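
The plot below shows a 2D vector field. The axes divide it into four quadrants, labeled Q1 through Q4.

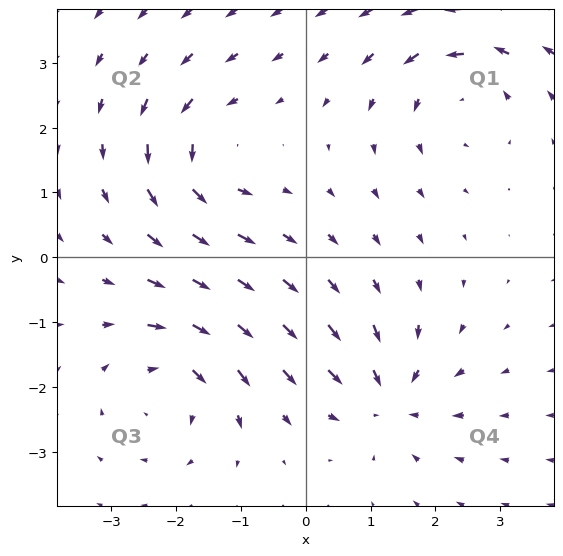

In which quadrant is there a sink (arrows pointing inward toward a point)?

Q4

The sink sits at approximately (1.3, -2.2), which lies in quadrant Q4. The divergence there is about -4, negative as expected for a sink.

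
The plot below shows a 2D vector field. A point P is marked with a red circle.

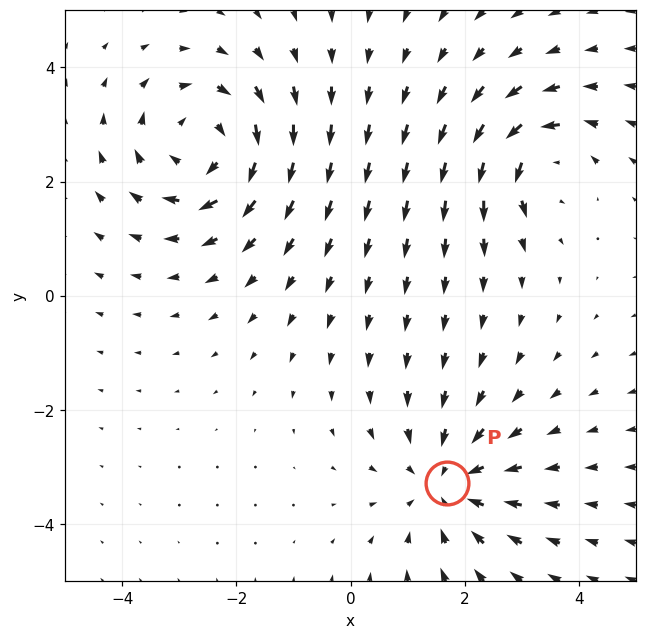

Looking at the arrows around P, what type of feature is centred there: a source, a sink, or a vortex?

sink

At P (1.7, -3.3) the arrows converge inward. Divergence about -3, curl ≈0 — negative divergence with near-zero curl is a sink.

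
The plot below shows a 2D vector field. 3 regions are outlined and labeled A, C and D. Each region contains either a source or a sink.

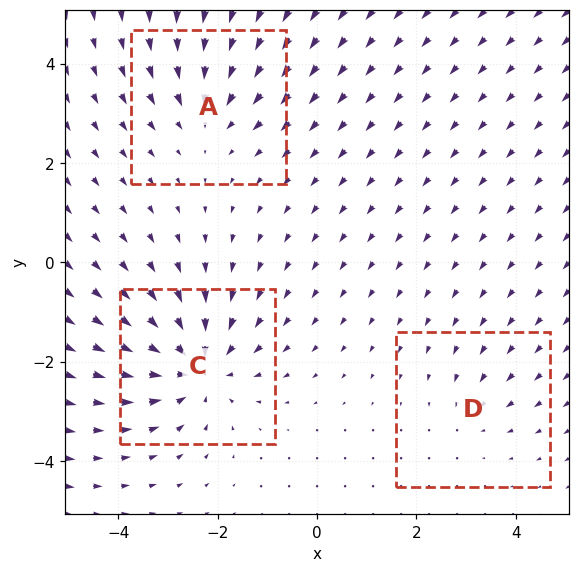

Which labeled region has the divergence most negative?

Divergence at each region's feature centre — A: about -3, C: about -5, D: about -2. Region C is most negative.

C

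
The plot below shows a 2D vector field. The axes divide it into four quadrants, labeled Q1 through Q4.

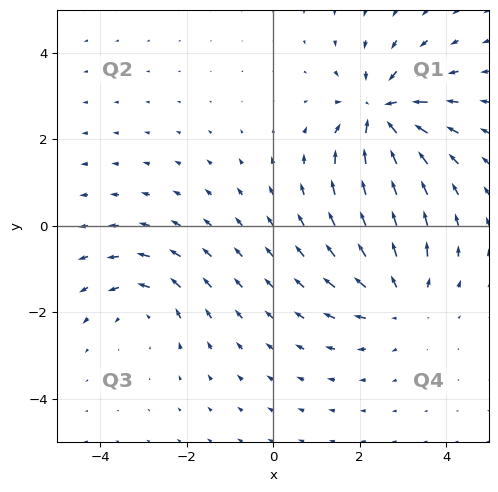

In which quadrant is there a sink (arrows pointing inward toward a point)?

The sink sits at approximately (2.5, 2.6), which lies in quadrant Q1. The divergence there is about -5, negative as expected for a sink.

Q1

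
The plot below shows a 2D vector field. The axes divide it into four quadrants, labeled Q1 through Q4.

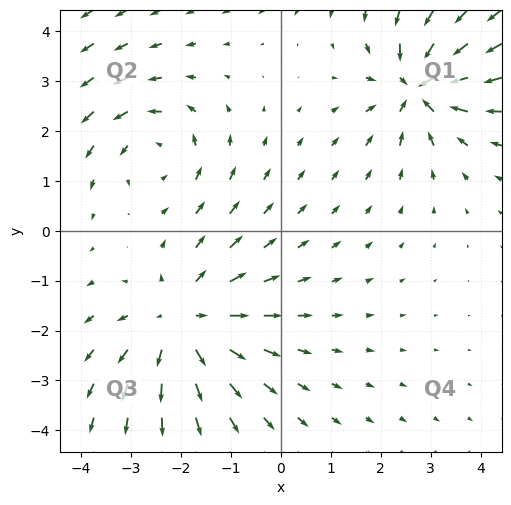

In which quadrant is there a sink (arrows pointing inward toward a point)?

Q1

The sink sits at approximately (2.8, 2.9), which lies in quadrant Q1. The divergence there is about -5, negative as expected for a sink.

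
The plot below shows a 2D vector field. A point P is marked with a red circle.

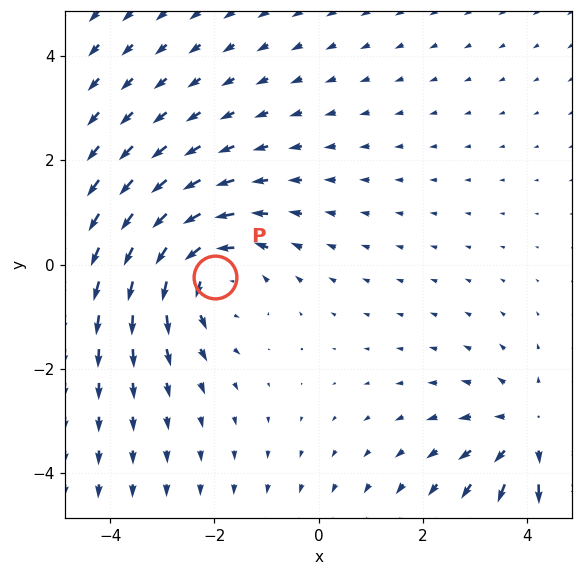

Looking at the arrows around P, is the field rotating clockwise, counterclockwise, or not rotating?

counterclockwise

Near P at (-2.0, -0.2) the arrows circulate counterclockwise. The curl (z-component) there is about +3; positive curl means counterclockwise rotation.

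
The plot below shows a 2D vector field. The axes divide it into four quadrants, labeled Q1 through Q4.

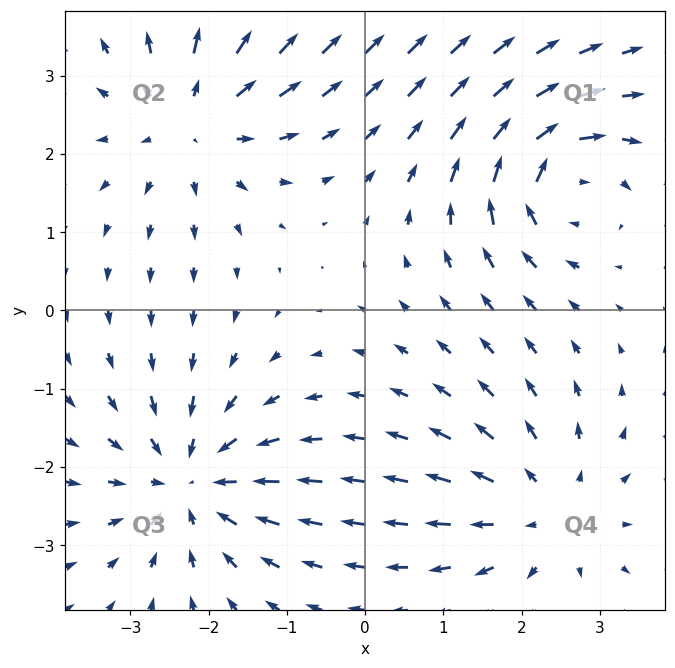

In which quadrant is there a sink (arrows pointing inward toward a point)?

Q3

The sink sits at approximately (-2.2, -2.2), which lies in quadrant Q3. The divergence there is about -5, negative as expected for a sink.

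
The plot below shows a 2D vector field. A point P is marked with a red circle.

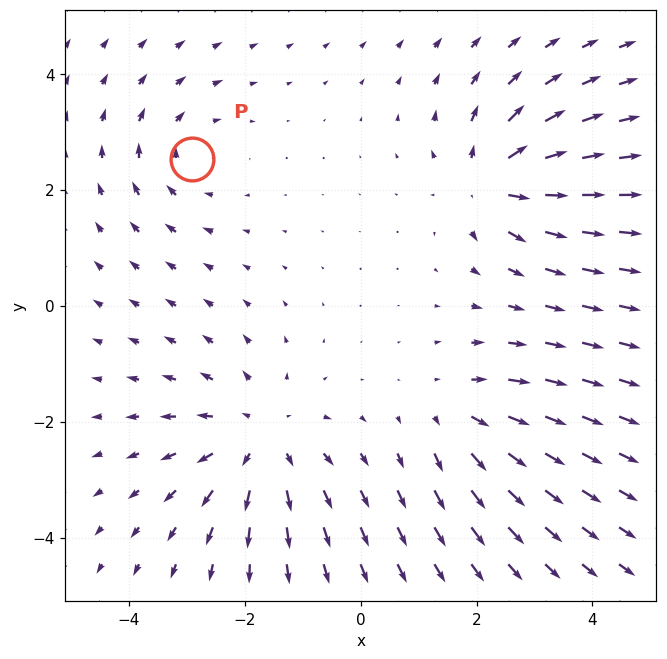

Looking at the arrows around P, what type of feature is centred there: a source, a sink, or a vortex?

vortex

At P (-2.9, 2.5) the arrows circulate clockwise. Divergence ≈0, curl about -3 — near-zero divergence with nonzero curl is a vortex.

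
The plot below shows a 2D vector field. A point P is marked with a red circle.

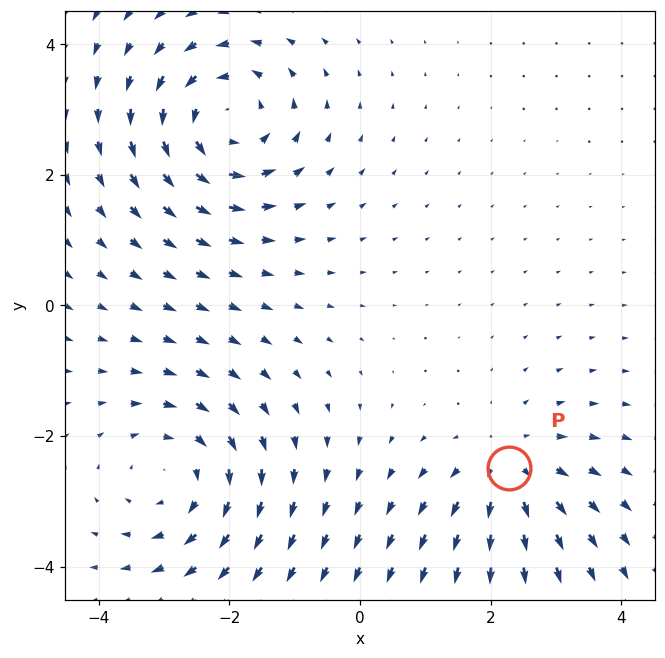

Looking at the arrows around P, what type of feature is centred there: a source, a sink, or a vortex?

At P (2.3, -2.5) the arrows spread outward. Divergence about +3, curl ≈0 — positive divergence with near-zero curl is a source.

source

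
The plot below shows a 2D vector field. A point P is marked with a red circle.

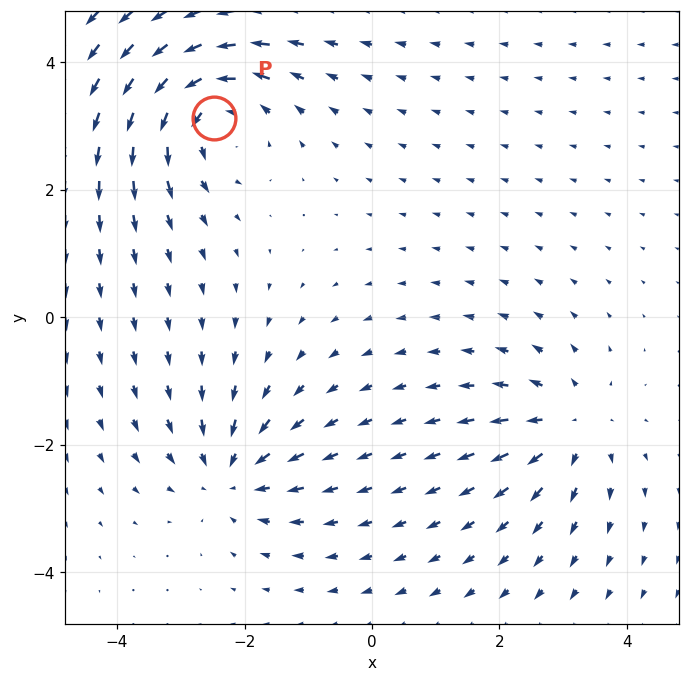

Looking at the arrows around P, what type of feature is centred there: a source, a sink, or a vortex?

vortex

At P (-2.5, 3.1) the arrows circulate counterclockwise. Divergence ≈0, curl about +5 — near-zero divergence with nonzero curl is a vortex.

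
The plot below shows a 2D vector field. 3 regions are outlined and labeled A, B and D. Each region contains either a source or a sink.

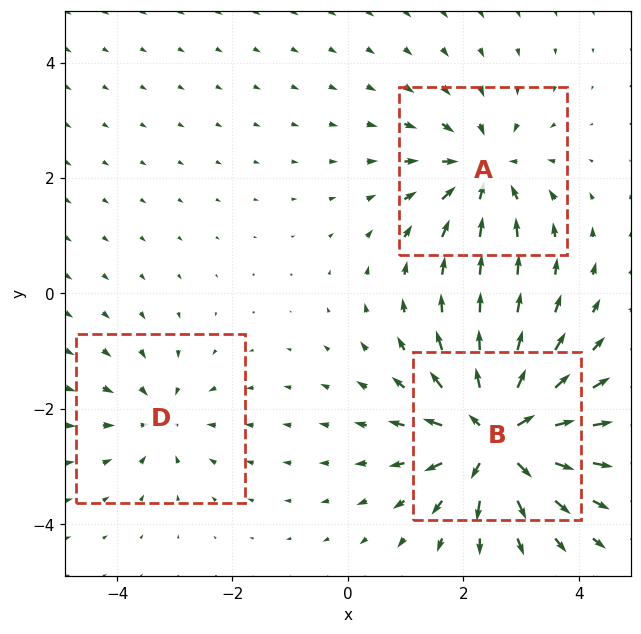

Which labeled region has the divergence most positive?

Divergence at each region's feature centre — A: about -4, B: about +6, D: about -2. Region B is most positive.

B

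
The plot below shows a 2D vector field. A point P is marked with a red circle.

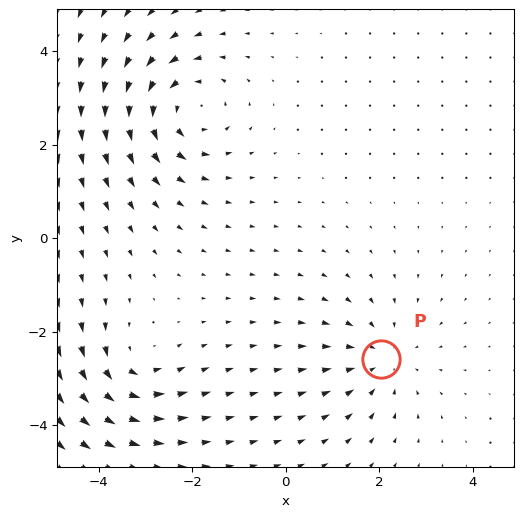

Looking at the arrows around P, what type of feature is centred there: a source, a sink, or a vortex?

At P (2.0, -2.6) the arrows converge inward. Divergence about -3, curl ≈0 — negative divergence with near-zero curl is a sink.

sink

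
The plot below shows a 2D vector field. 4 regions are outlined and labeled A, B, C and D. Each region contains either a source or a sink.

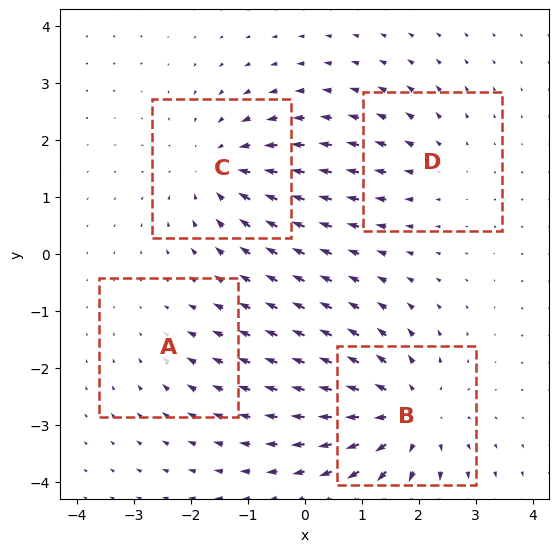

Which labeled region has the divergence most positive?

B

Divergence at each region's feature centre — A: about -2, B: about +6, C: about -5, D: about +3. Region B is most positive.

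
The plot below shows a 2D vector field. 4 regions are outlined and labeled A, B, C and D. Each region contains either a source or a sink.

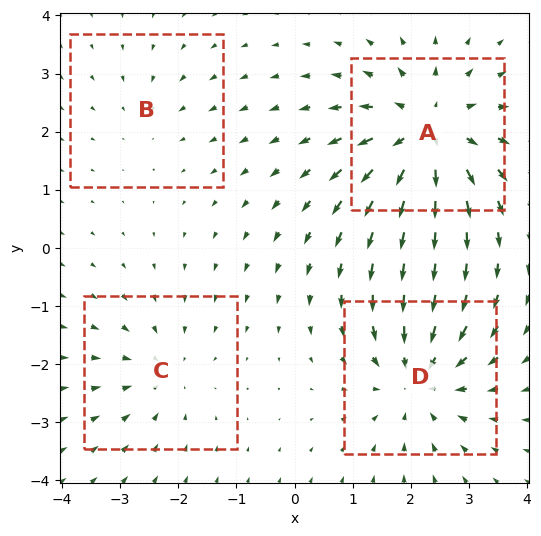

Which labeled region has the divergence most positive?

Divergence at each region's feature centre — A: about +6, B: about -2, C: about -3, D: about -5. Region A is most positive.

A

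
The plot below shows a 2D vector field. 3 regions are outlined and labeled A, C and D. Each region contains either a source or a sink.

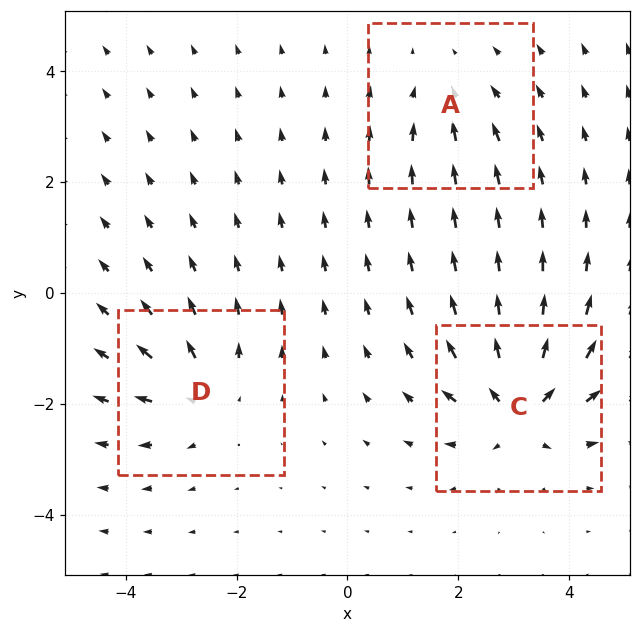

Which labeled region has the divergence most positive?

C

Divergence at each region's feature centre — A: about -2, C: about +5, D: about +3. Region C is most positive.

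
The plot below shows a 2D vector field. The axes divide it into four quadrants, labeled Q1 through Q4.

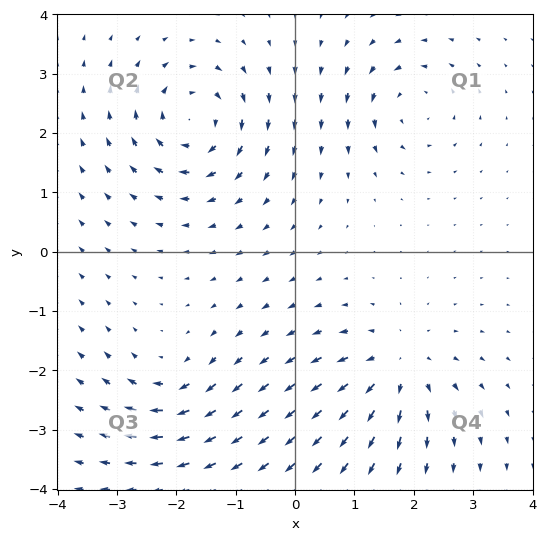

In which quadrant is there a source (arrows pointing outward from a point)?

Q4

The source sits at approximately (1.7, -1.9), which lies in quadrant Q4. The divergence there is about +5, positive as expected for a source.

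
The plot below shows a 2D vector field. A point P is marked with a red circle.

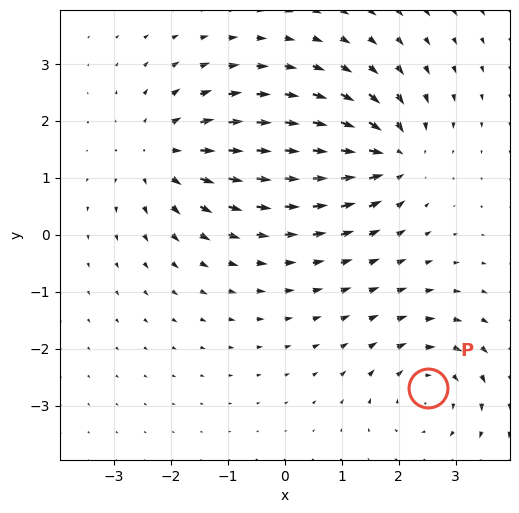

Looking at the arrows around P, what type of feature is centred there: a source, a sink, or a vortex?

At P (2.5, -2.7) the arrows circulate clockwise. Divergence ≈0, curl about -5 — near-zero divergence with nonzero curl is a vortex.

vortex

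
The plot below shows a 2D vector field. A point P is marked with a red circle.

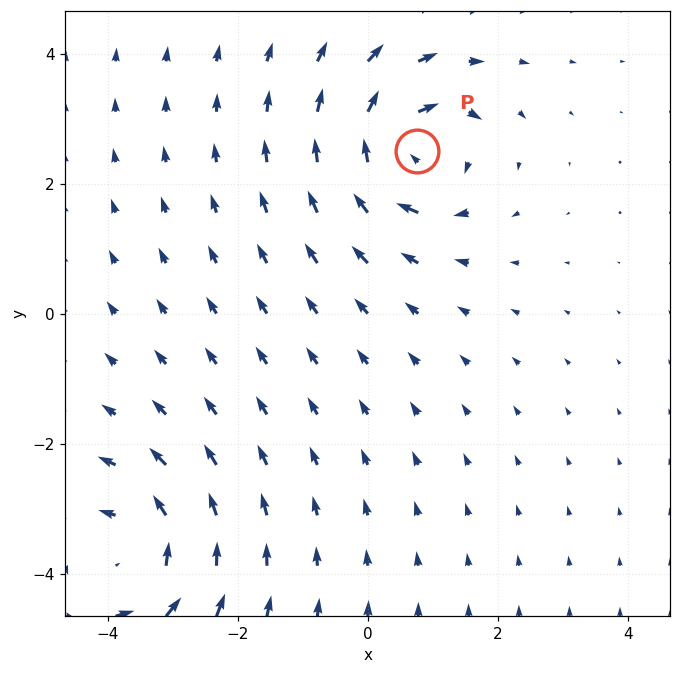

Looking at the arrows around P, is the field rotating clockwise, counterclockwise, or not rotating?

clockwise

Near P at (0.8, 2.5) the arrows circulate clockwise. The curl (z-component) there is about -7; negative curl means clockwise rotation.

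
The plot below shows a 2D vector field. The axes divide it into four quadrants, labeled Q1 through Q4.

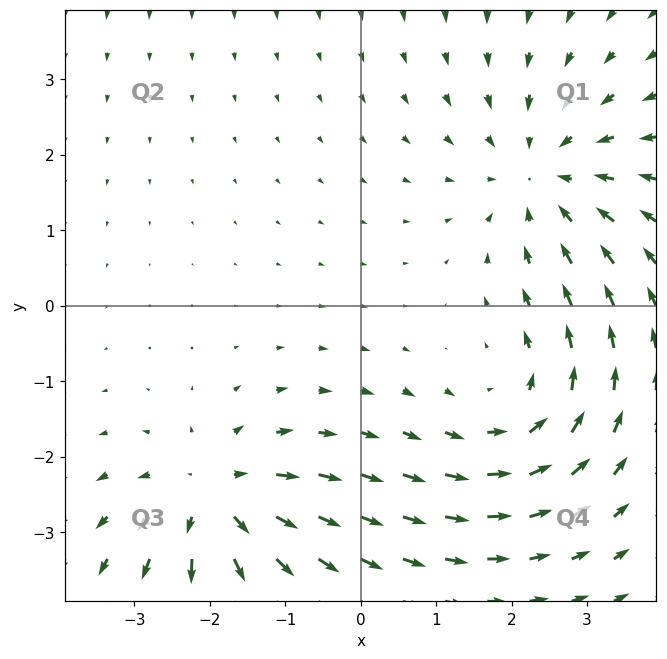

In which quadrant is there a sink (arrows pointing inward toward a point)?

The sink sits at approximately (2.4, 1.7), which lies in quadrant Q1. The divergence there is about -3, negative as expected for a sink.

Q1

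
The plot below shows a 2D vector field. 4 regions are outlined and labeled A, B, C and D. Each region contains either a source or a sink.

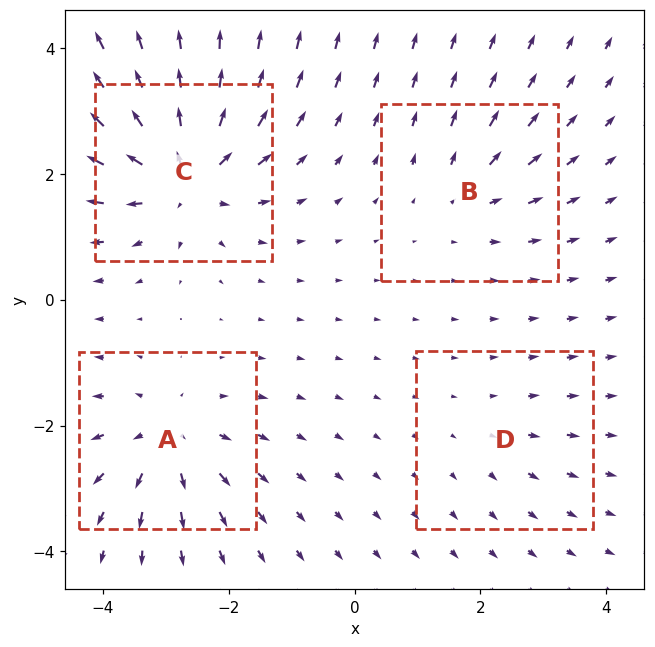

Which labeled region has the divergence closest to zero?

Divergence at each region's feature centre — A: about +6, B: about +4, C: about +8, D: about +2. Region D is closest to zero.

D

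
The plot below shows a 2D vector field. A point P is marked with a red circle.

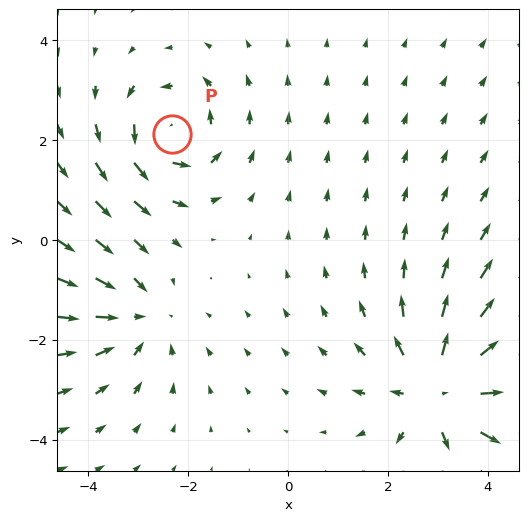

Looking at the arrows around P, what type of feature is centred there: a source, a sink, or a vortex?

vortex

At P (-2.3, 2.1) the arrows circulate counterclockwise. Divergence ≈0, curl about +4 — near-zero divergence with nonzero curl is a vortex.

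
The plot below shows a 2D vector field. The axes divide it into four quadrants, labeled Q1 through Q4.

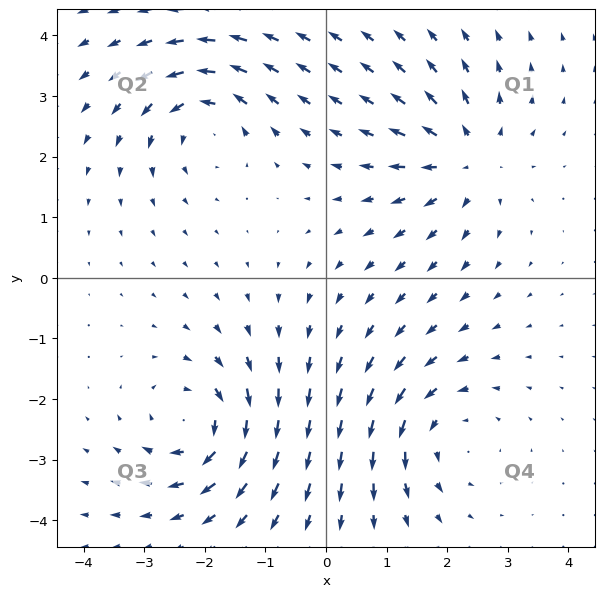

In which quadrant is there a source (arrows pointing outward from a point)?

Q1

The source sits at approximately (2.3, 2.0), which lies in quadrant Q1. The divergence there is about +4, positive as expected for a source.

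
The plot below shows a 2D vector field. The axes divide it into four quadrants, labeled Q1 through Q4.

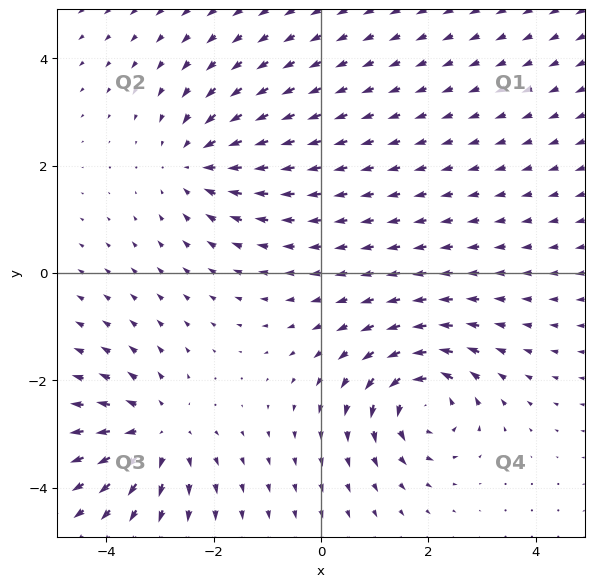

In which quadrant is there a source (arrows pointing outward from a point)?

Q3

The source sits at approximately (-3.1, -3.0), which lies in quadrant Q3. The divergence there is about +3, positive as expected for a source.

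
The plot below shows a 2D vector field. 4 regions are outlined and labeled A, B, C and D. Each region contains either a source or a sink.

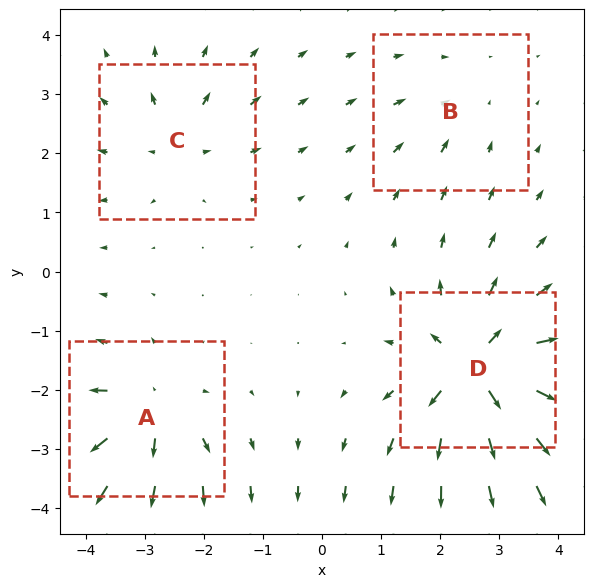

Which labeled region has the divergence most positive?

D

Divergence at each region's feature centre — A: about +6, B: about -2, C: about +4, D: about +8. Region D is most positive.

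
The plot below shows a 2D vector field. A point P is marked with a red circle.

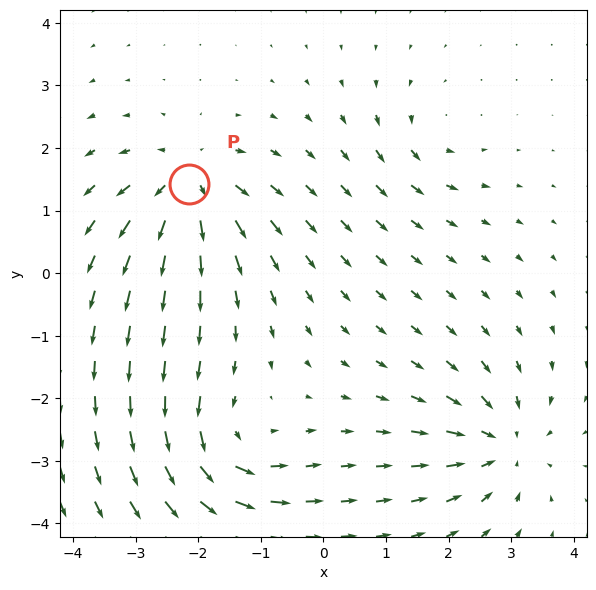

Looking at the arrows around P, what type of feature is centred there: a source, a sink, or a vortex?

source

At P (-2.1, 1.4) the arrows spread outward. Divergence about +7, curl ≈0 — positive divergence with near-zero curl is a source.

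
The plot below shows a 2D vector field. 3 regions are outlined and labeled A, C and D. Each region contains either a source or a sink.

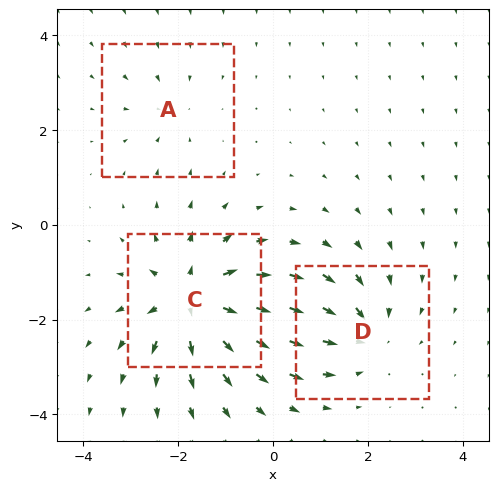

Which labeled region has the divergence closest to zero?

Divergence at each region's feature centre — A: about -2, C: about +6, D: about -4. Region A is closest to zero.

A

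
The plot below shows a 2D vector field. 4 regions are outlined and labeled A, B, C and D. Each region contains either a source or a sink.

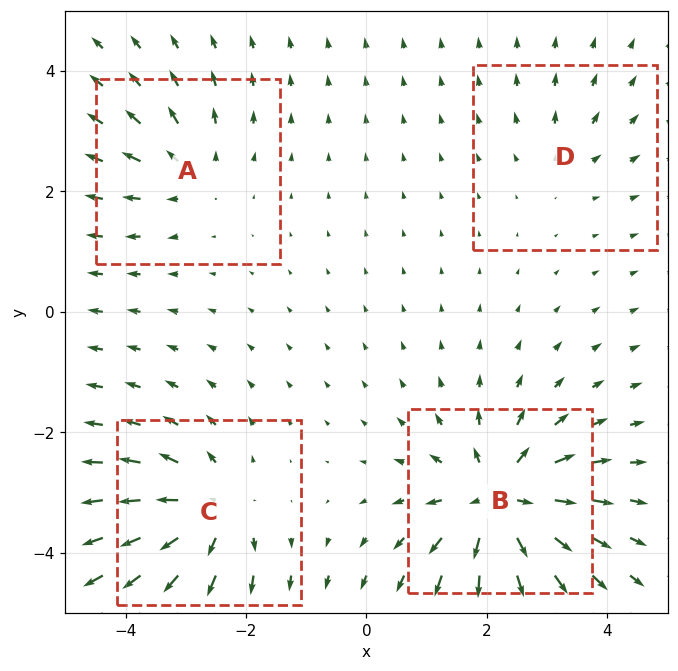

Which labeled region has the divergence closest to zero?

Divergence at each region's feature centre — A: about +4, B: about +8, C: about +6, D: about +3. Region D is closest to zero.

D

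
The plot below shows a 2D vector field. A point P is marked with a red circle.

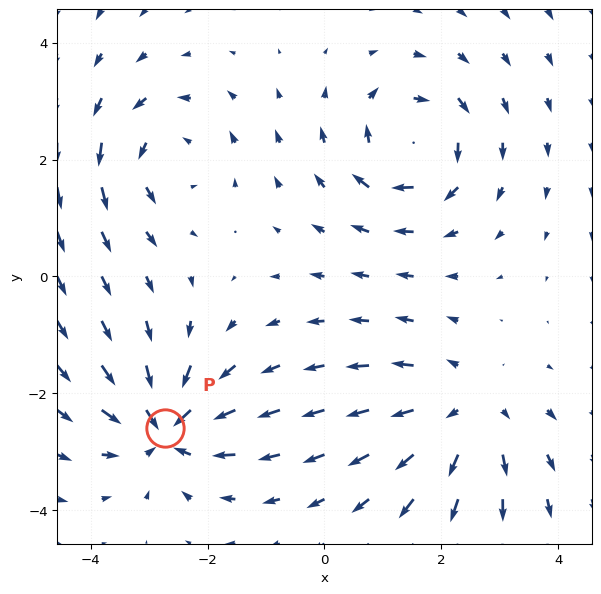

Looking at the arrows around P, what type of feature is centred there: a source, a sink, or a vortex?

sink

At P (-2.7, -2.6) the arrows converge inward. Divergence about -6, curl ≈0 — negative divergence with near-zero curl is a sink.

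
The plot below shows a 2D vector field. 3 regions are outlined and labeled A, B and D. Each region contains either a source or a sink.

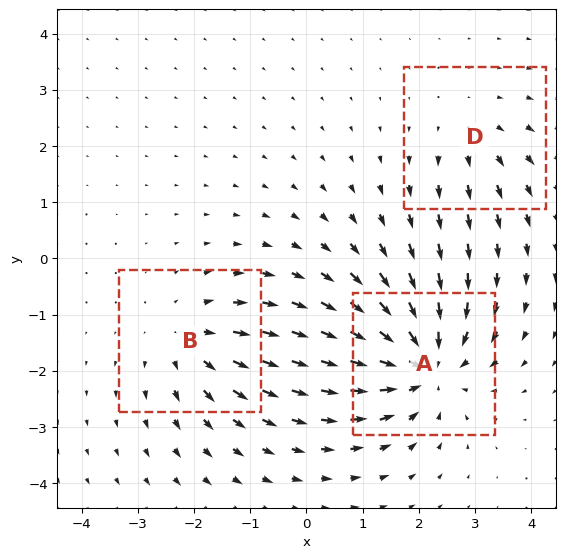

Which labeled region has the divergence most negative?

A

Divergence at each region's feature centre — A: about -5, B: about +3, D: about +2. Region A is most negative.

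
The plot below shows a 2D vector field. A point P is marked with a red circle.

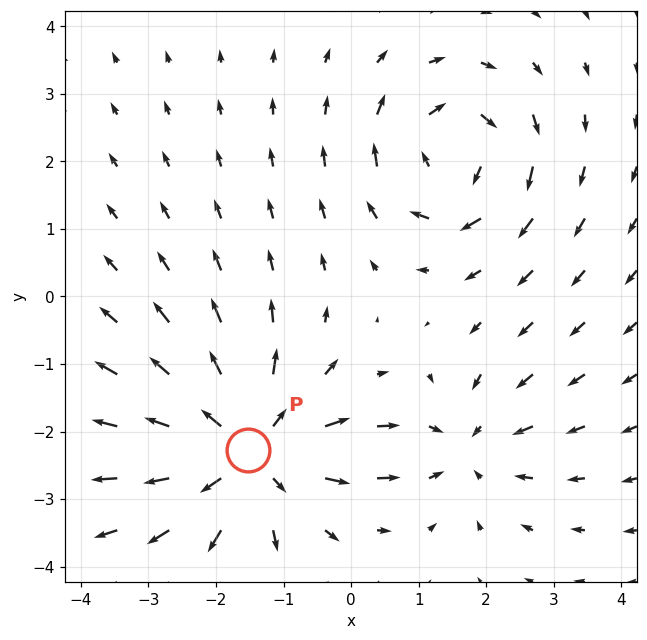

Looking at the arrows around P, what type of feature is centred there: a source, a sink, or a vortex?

source

At P (-1.5, -2.3) the arrows spread outward. Divergence about +5, curl ≈0 — positive divergence with near-zero curl is a source.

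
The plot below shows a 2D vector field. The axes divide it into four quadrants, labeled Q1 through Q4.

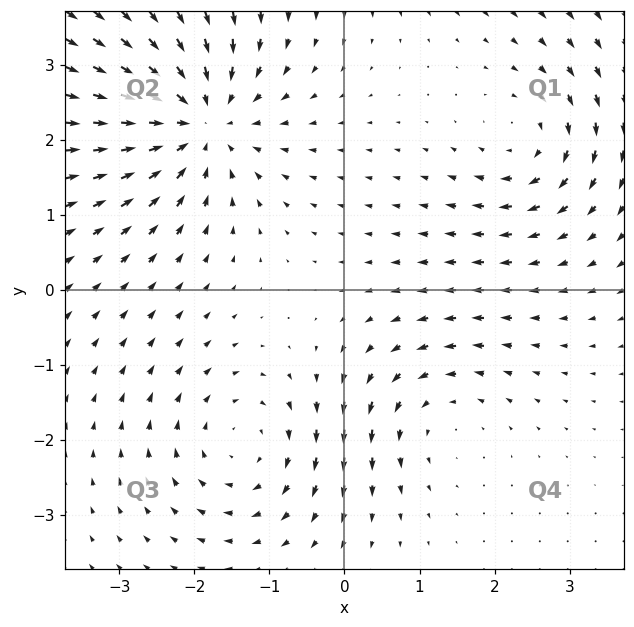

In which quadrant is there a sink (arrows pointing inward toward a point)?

Q2

The sink sits at approximately (-1.9, 2.3), which lies in quadrant Q2. The divergence there is about -6, negative as expected for a sink.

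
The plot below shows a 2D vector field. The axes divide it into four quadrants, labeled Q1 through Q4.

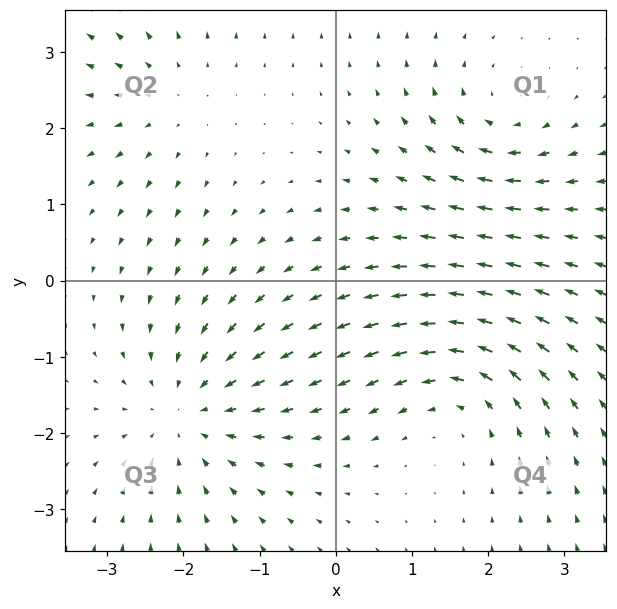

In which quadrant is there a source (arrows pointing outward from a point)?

The source sits at approximately (-2.2, 2.4), which lies in quadrant Q2. The divergence there is about +2, positive as expected for a source.

Q2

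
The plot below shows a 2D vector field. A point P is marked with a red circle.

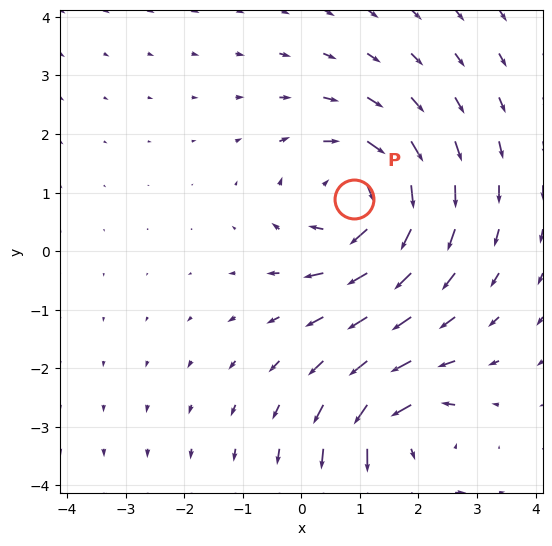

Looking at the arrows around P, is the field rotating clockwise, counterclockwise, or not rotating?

clockwise

Near P at (0.9, 0.9) the arrows circulate clockwise. The curl (z-component) there is about -4; negative curl means clockwise rotation.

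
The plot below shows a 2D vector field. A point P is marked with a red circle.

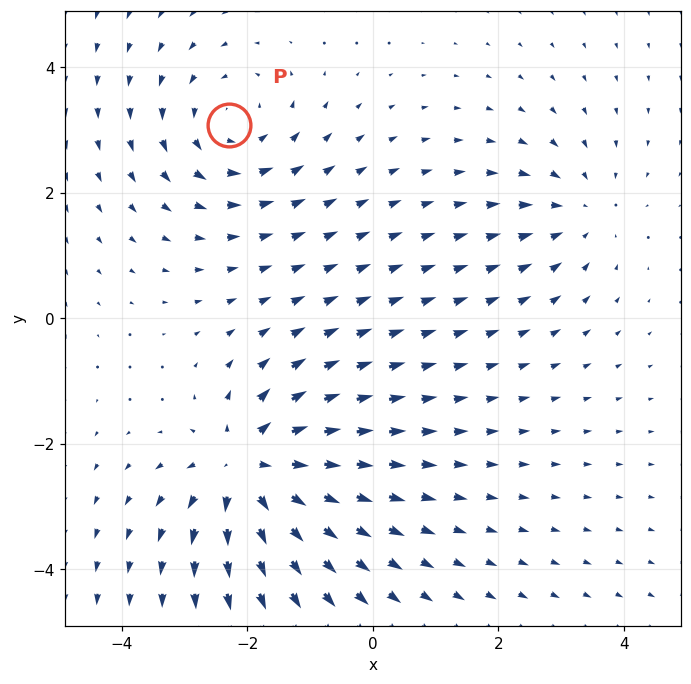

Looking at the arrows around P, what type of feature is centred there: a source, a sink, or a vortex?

At P (-2.3, 3.1) the arrows circulate counterclockwise. Divergence ≈0, curl about +3 — near-zero divergence with nonzero curl is a vortex.

vortex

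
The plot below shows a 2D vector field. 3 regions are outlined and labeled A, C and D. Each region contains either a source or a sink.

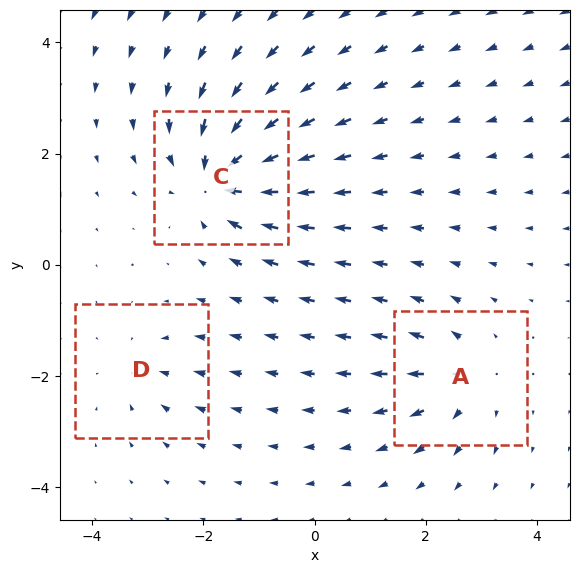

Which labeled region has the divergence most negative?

Divergence at each region's feature centre — A: about +4, C: about -6, D: about -2. Region C is most negative.

C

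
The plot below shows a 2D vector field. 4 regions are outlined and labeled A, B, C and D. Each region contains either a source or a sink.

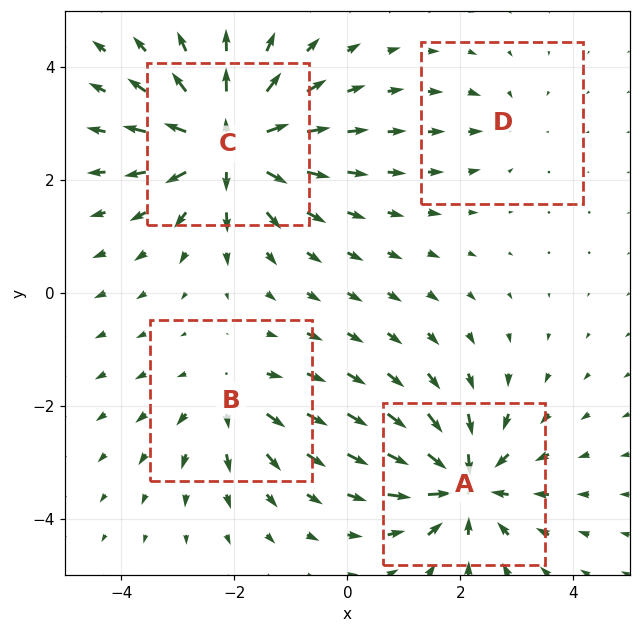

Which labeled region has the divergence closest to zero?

D

Divergence at each region's feature centre — A: about -7, B: about +4, C: about +8, D: about -2. Region D is closest to zero.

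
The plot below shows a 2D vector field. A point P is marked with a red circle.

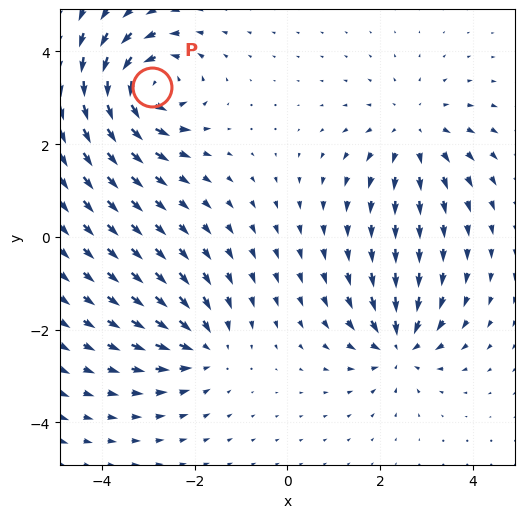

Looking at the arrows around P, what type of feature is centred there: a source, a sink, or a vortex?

At P (-2.9, 3.2) the arrows circulate counterclockwise. Divergence ≈0, curl about +7 — near-zero divergence with nonzero curl is a vortex.

vortex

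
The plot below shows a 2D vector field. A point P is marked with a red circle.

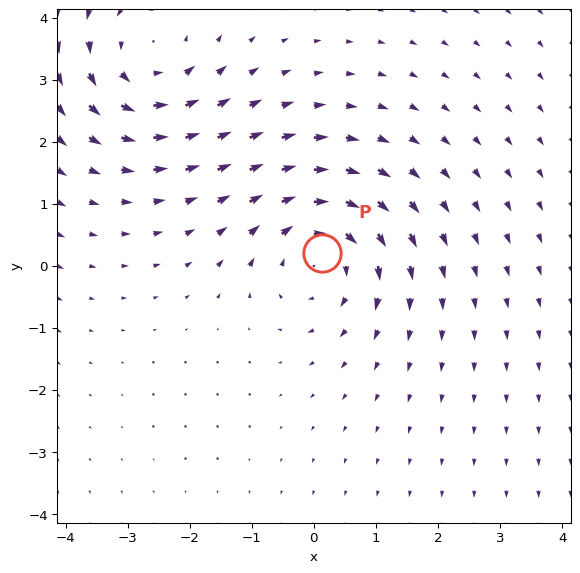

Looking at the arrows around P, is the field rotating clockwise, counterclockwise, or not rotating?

Near P at (0.1, 0.2) the arrows circulate clockwise. The curl (z-component) there is about -3; negative curl means clockwise rotation.

clockwise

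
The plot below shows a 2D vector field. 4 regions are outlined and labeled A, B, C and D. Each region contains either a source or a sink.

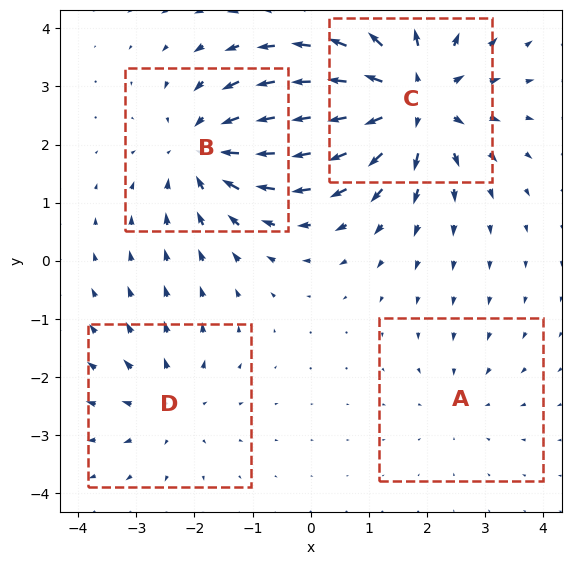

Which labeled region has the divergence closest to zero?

A

Divergence at each region's feature centre — A: about -2, B: about -5, C: about +7, D: about +3. Region A is closest to zero.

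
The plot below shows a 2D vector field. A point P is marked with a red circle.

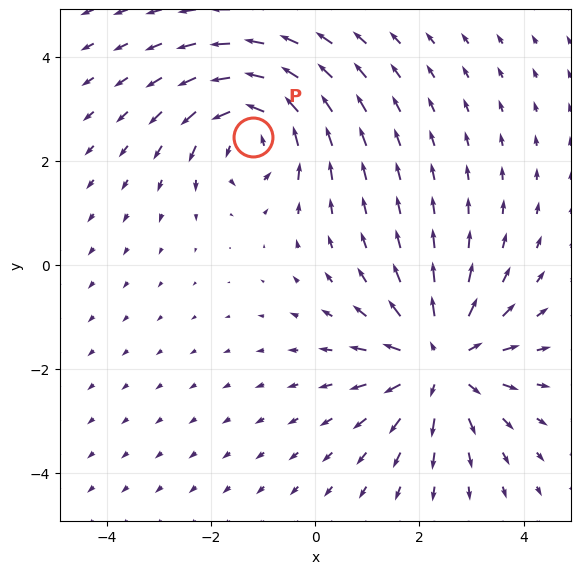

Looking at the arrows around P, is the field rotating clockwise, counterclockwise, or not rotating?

counterclockwise

Near P at (-1.2, 2.5) the arrows circulate counterclockwise. The curl (z-component) there is about +4; positive curl means counterclockwise rotation.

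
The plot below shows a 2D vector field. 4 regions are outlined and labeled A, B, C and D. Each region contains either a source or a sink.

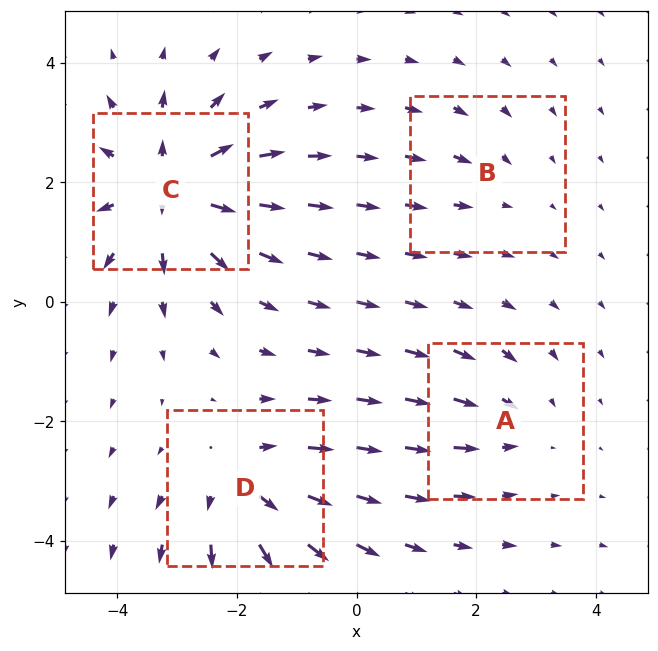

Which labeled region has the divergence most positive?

Divergence at each region's feature centre — A: about -3, B: about -2, C: about +7, D: about +5. Region C is most positive.

C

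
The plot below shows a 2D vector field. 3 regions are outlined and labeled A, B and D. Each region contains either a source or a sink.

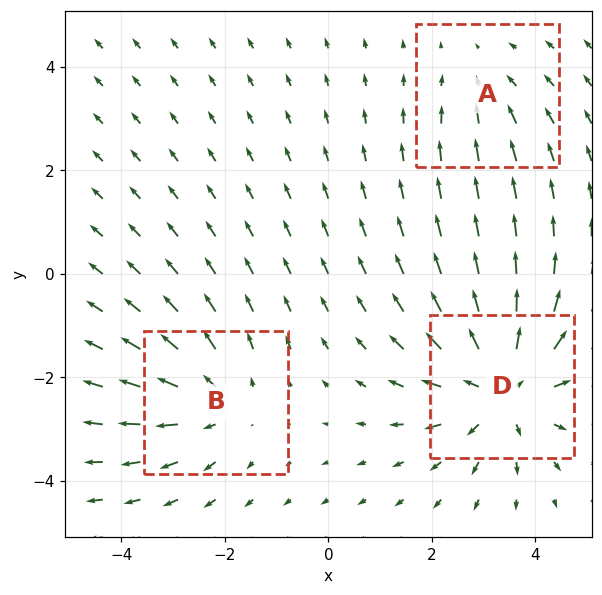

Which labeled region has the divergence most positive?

D

Divergence at each region's feature centre — A: about -2, B: about +3, D: about +4. Region D is most positive.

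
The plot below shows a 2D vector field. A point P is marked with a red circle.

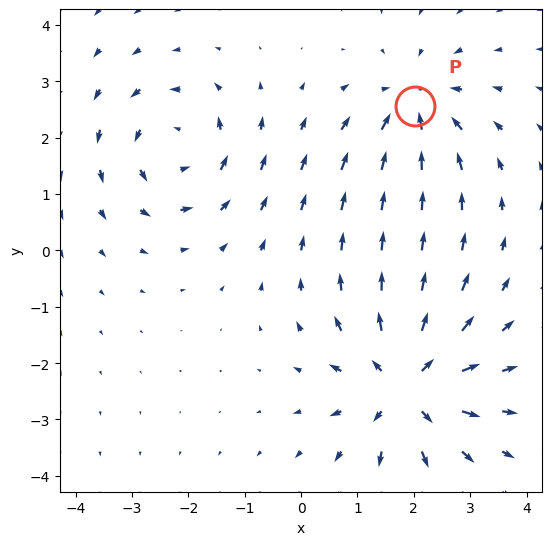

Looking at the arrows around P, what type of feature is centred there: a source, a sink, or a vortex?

At P (2.0, 2.6) the arrows converge inward. Divergence about -3, curl ≈0 — negative divergence with near-zero curl is a sink.

sink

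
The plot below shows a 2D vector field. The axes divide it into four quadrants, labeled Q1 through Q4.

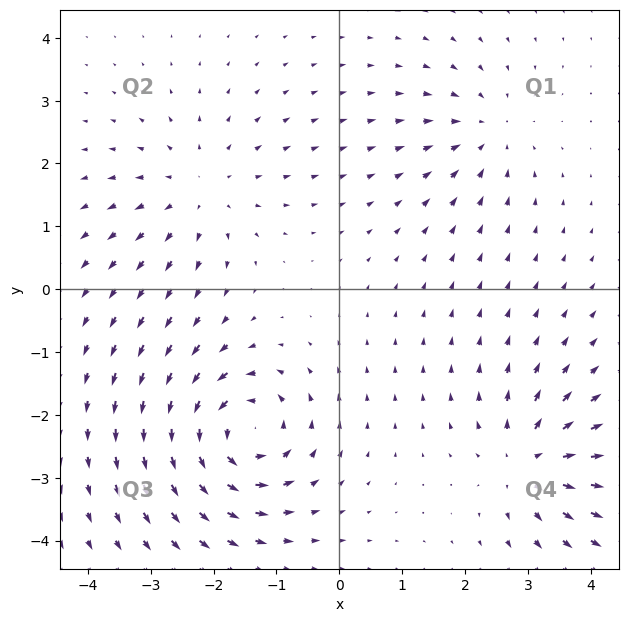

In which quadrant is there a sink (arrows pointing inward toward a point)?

Q1

The sink sits at approximately (2.4, 2.5), which lies in quadrant Q1. The divergence there is about -3, negative as expected for a sink.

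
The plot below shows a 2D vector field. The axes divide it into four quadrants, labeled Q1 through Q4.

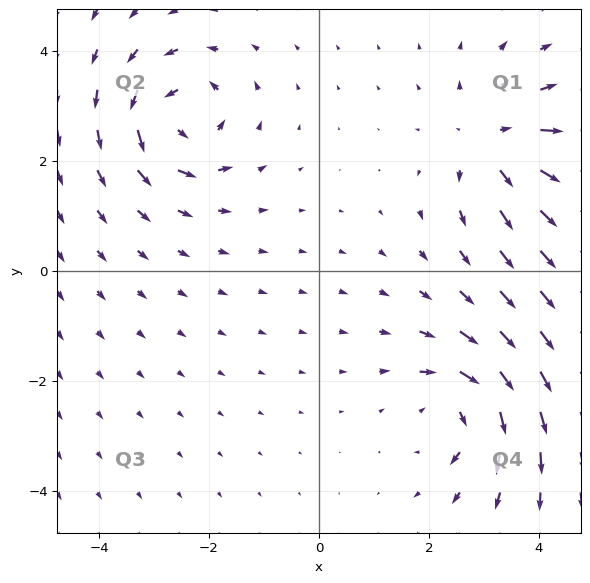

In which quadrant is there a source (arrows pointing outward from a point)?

The source sits at approximately (3.2, 2.3), which lies in quadrant Q1. The divergence there is about +3, positive as expected for a source.

Q1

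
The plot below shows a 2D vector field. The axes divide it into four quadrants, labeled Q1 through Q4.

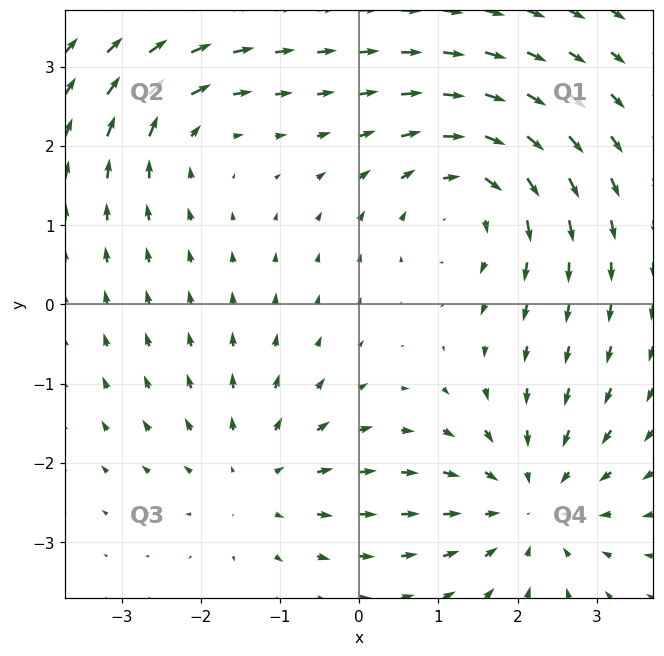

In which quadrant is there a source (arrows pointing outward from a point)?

Q3

The source sits at approximately (-1.3, -2.2), which lies in quadrant Q3. The divergence there is about +3, positive as expected for a source.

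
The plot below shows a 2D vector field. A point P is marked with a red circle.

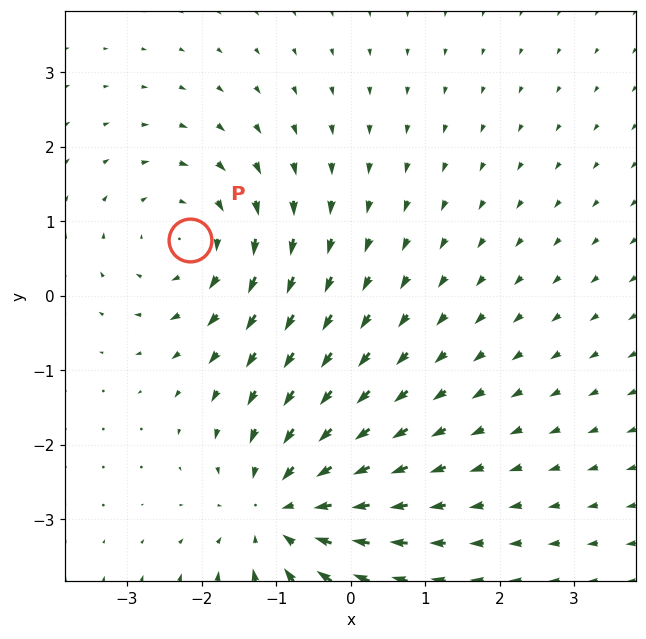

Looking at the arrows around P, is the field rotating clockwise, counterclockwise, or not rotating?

clockwise

Near P at (-2.2, 0.8) the arrows circulate clockwise. The curl (z-component) there is about -3; negative curl means clockwise rotation.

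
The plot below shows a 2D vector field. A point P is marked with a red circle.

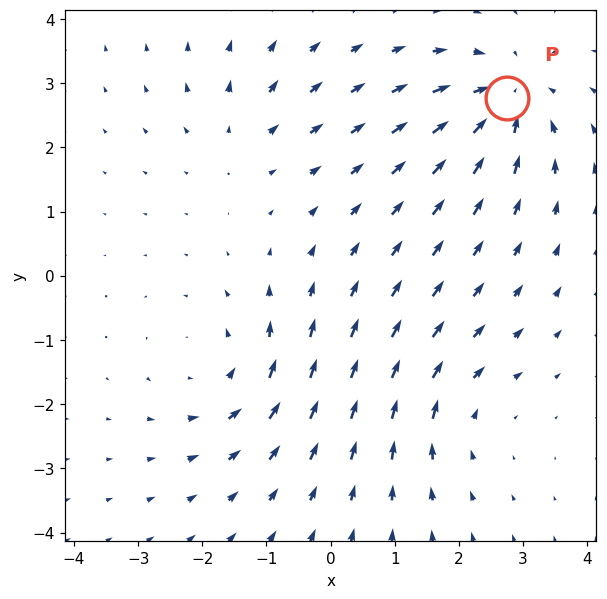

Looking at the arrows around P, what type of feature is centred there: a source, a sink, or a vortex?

At P (2.8, 2.8) the arrows converge inward. Divergence about -5, curl ≈0 — negative divergence with near-zero curl is a sink.

sink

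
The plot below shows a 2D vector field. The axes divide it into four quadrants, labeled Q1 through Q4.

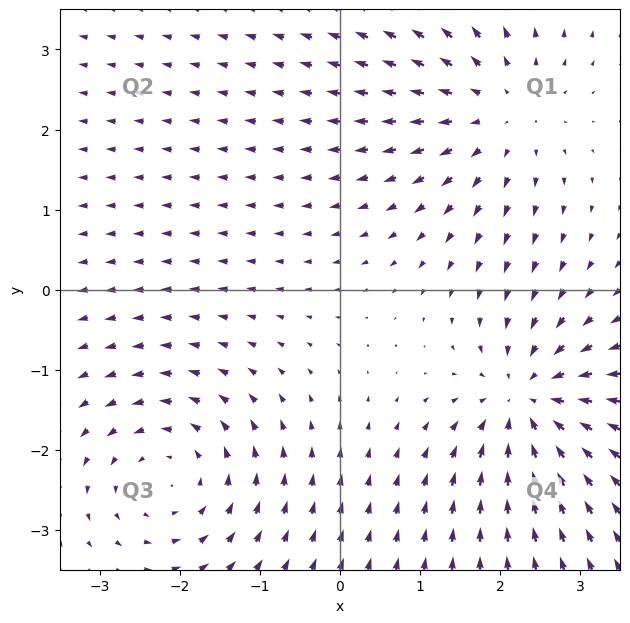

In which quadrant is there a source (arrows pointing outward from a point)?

Q1

The source sits at approximately (2.0, 2.2), which lies in quadrant Q1. The divergence there is about +4, positive as expected for a source.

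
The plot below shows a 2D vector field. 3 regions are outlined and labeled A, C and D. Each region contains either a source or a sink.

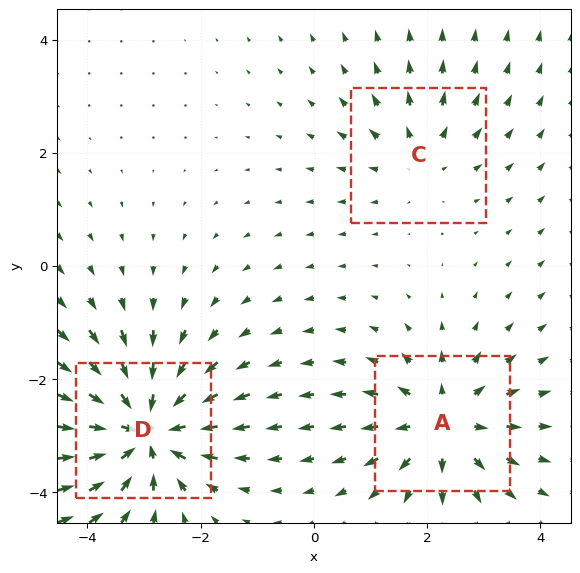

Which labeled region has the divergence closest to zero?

Divergence at each region's feature centre — A: about +4, C: about +2, D: about -5. Region C is closest to zero.

C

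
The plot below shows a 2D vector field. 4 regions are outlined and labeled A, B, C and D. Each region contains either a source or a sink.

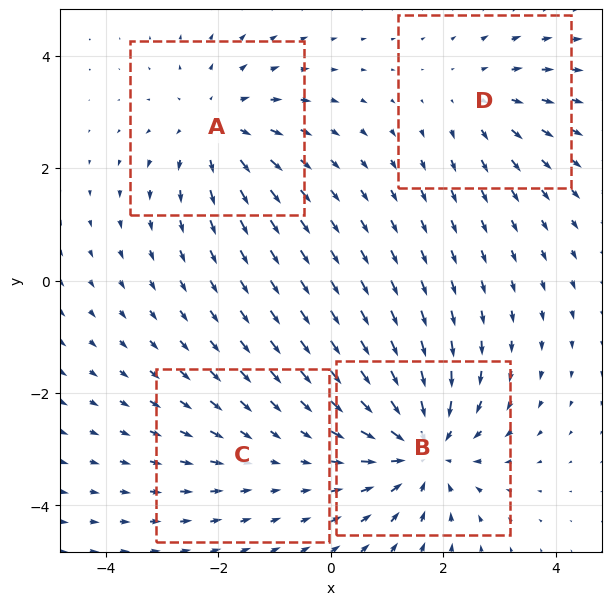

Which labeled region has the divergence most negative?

B

Divergence at each region's feature centre — A: about +4, B: about -6, C: about -2, D: about +3. Region B is most negative.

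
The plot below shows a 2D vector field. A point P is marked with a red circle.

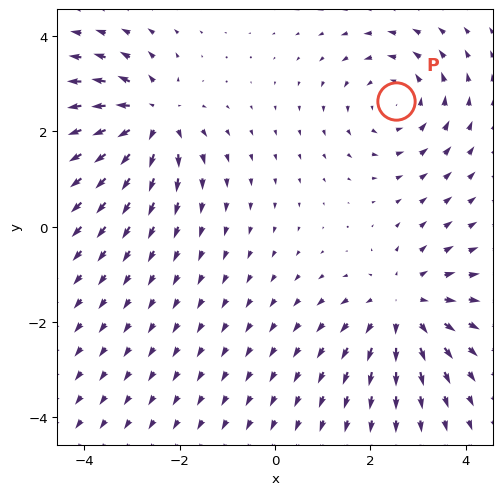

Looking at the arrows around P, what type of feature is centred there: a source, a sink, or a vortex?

At P (2.5, 2.6) the arrows circulate counterclockwise. Divergence ≈0, curl about +3 — near-zero divergence with nonzero curl is a vortex.

vortex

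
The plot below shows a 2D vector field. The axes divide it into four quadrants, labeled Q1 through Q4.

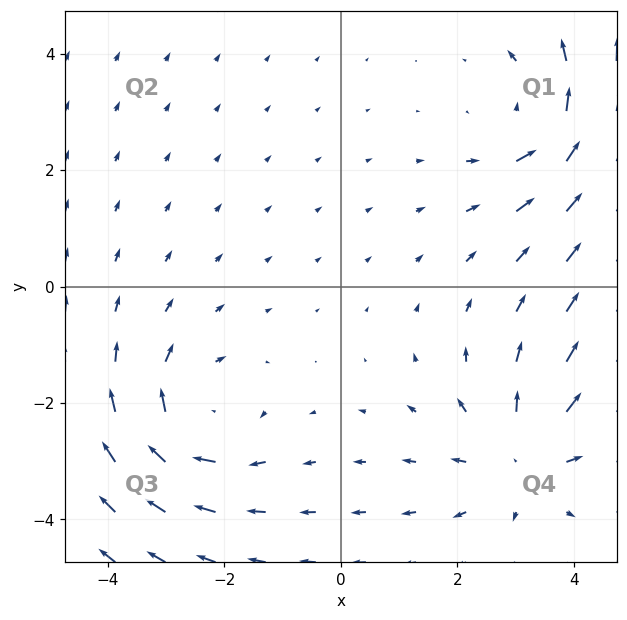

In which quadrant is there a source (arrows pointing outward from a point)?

The source sits at approximately (3.1, -2.9), which lies in quadrant Q4. The divergence there is about +4, positive as expected for a source.

Q4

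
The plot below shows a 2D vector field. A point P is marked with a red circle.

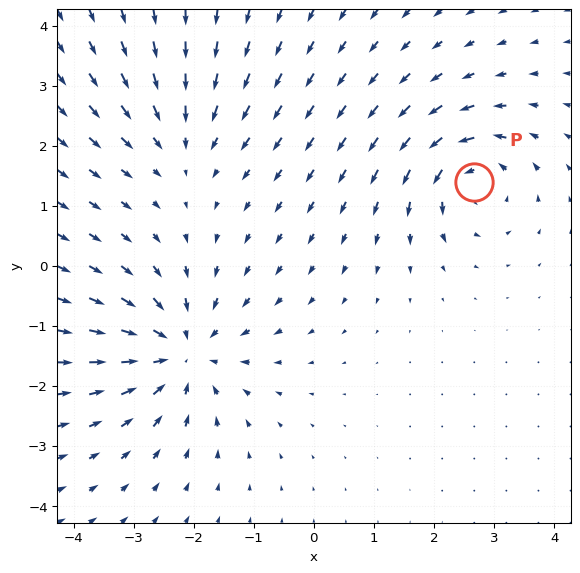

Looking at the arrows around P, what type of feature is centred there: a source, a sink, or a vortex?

vortex

At P (2.7, 1.4) the arrows circulate counterclockwise. Divergence ≈0, curl about +5 — near-zero divergence with nonzero curl is a vortex.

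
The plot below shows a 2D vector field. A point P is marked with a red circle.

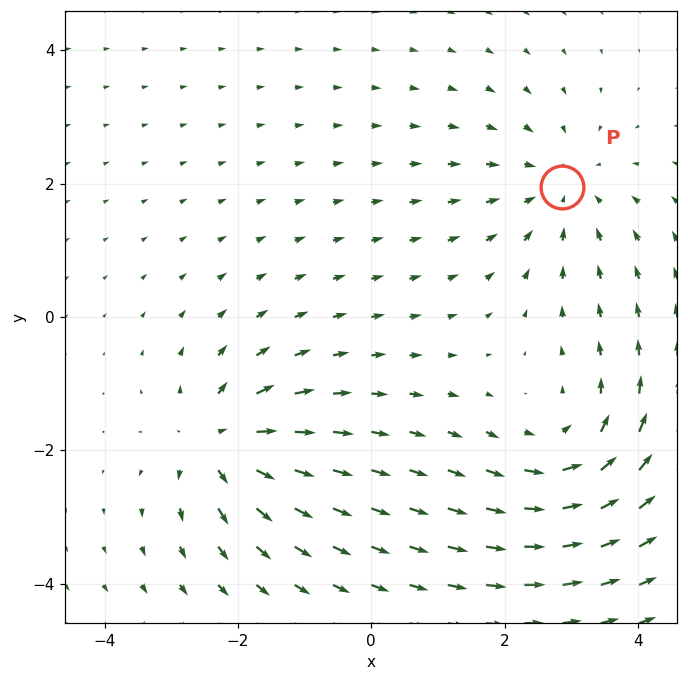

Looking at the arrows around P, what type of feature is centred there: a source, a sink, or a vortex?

At P (2.9, 1.9) the arrows converge inward. Divergence about -3, curl ≈0 — negative divergence with near-zero curl is a sink.

sink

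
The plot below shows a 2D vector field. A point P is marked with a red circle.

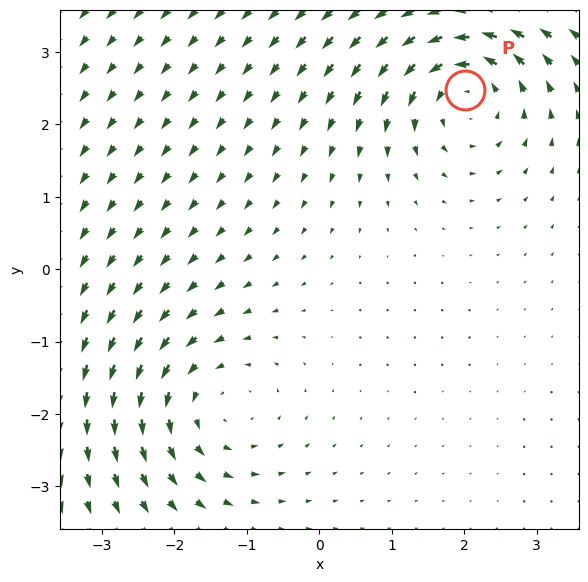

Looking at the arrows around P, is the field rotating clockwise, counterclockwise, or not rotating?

counterclockwise

Near P at (2.0, 2.5) the arrows circulate counterclockwise. The curl (z-component) there is about +5; positive curl means counterclockwise rotation.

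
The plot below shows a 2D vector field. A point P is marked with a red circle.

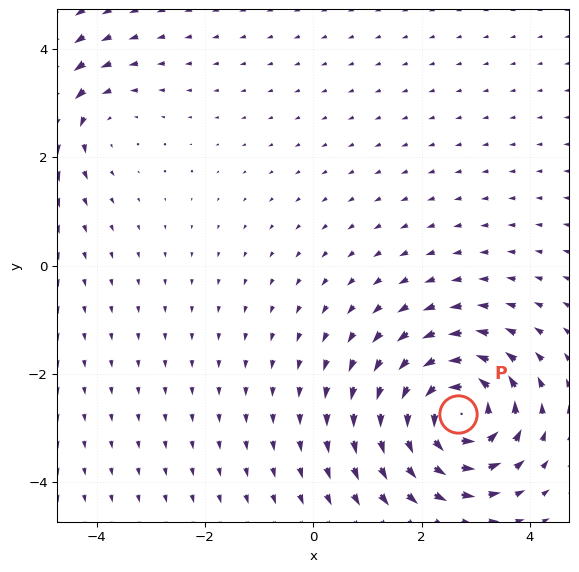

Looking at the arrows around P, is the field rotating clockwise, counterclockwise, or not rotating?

counterclockwise

Near P at (2.7, -2.7) the arrows circulate counterclockwise. The curl (z-component) there is about +6; positive curl means counterclockwise rotation.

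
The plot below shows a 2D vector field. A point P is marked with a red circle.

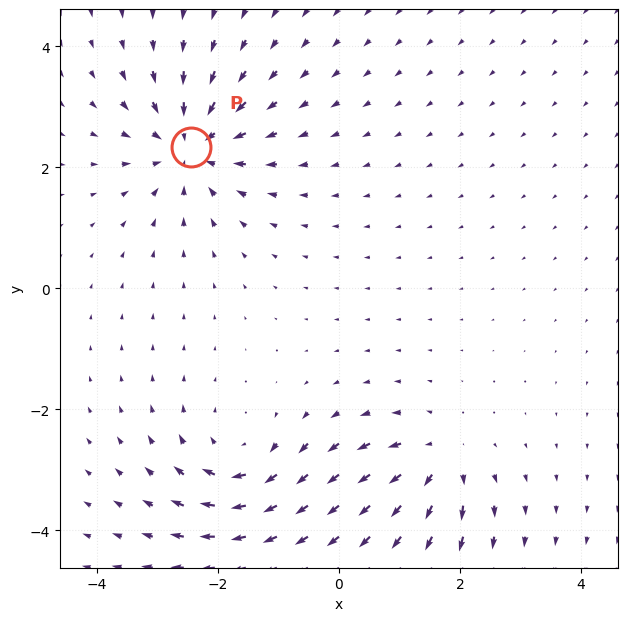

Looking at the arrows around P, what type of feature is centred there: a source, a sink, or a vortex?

At P (-2.4, 2.3) the arrows converge inward. Divergence about -6, curl ≈0 — negative divergence with near-zero curl is a sink.

sink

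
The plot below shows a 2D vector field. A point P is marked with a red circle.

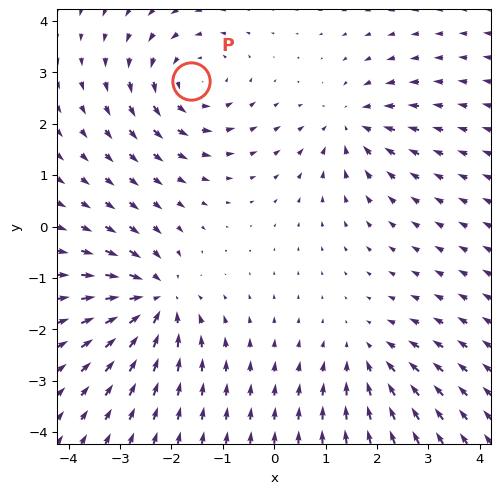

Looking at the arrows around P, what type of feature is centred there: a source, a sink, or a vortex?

vortex

At P (-1.6, 2.8) the arrows circulate counterclockwise. Divergence ≈0, curl about +4 — near-zero divergence with nonzero curl is a vortex.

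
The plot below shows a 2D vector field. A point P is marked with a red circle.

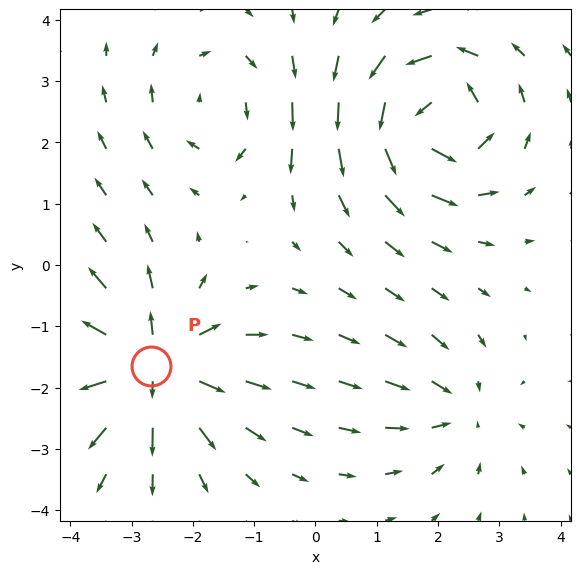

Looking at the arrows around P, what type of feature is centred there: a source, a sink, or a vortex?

source

At P (-2.7, -1.6) the arrows spread outward. Divergence about +7, curl ≈0 — positive divergence with near-zero curl is a source.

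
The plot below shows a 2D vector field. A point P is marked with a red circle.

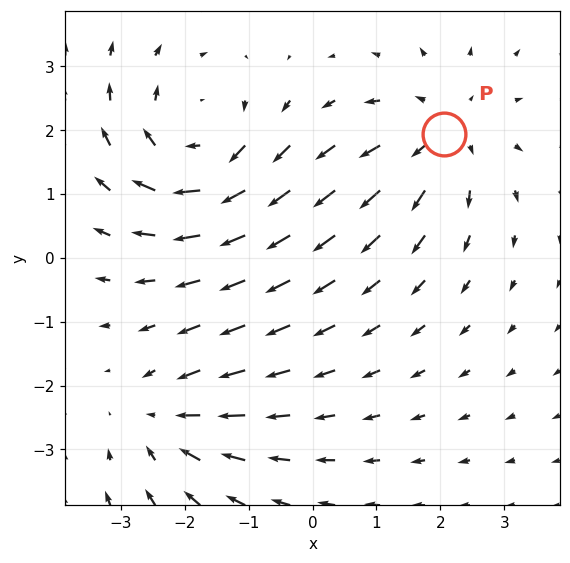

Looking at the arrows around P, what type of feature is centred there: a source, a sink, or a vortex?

At P (2.1, 1.9) the arrows spread outward. Divergence about +3, curl ≈0 — positive divergence with near-zero curl is a source.

source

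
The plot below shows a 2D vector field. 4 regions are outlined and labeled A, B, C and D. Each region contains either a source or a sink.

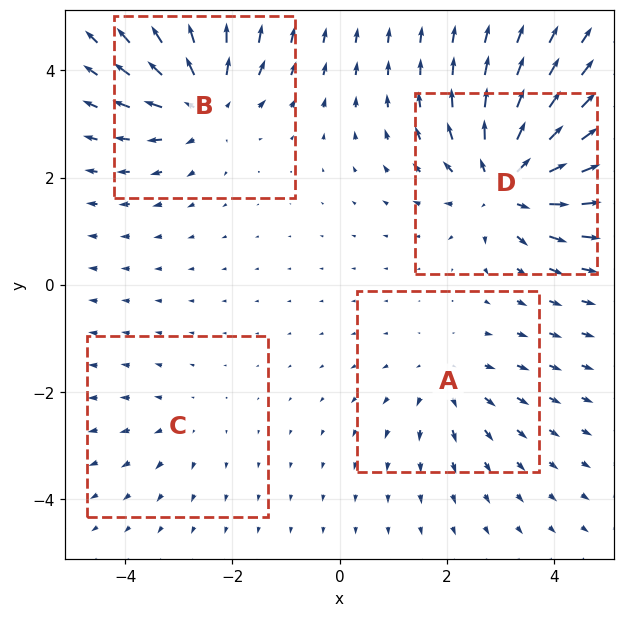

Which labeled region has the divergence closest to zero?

Divergence at each region's feature centre — A: about +3, B: about +6, C: about +2, D: about +7. Region C is closest to zero.

C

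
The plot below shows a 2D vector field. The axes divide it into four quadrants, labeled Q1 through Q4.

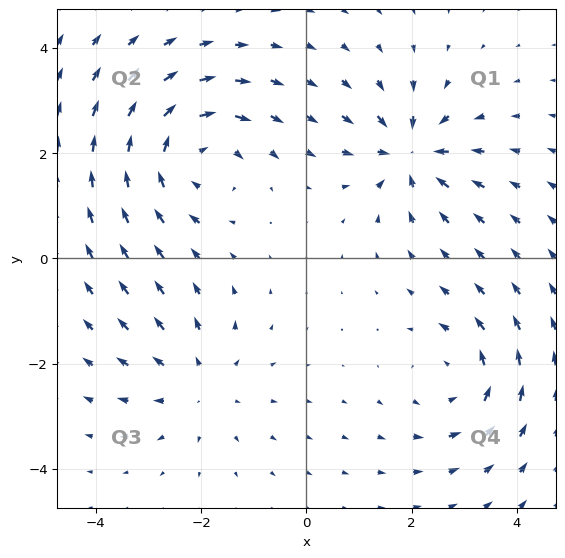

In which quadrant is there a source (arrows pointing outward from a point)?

The source sits at approximately (-2.0, -2.4), which lies in quadrant Q3. The divergence there is about +2, positive as expected for a source.

Q3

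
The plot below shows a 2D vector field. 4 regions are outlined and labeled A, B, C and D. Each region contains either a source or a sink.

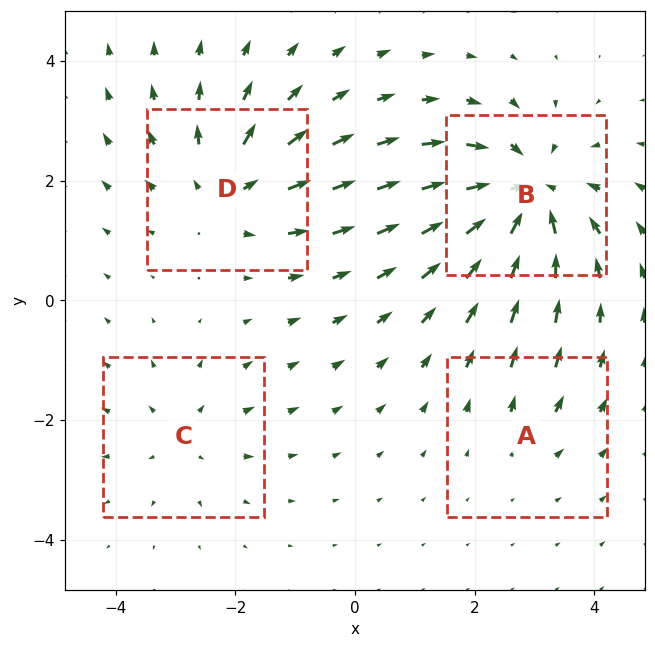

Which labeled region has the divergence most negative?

B

Divergence at each region's feature centre — A: about +2, B: about -7, C: about +3, D: about +5. Region B is most negative.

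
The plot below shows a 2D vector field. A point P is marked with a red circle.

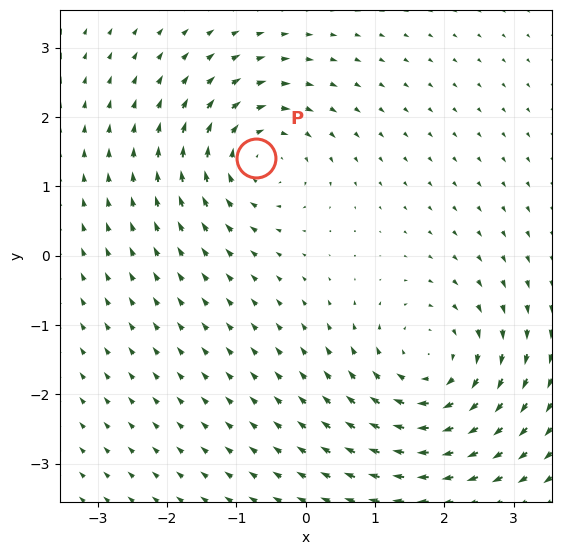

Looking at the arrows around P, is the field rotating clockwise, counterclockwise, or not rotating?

clockwise

Near P at (-0.7, 1.4) the arrows circulate clockwise. The curl (z-component) there is about -5; negative curl means clockwise rotation.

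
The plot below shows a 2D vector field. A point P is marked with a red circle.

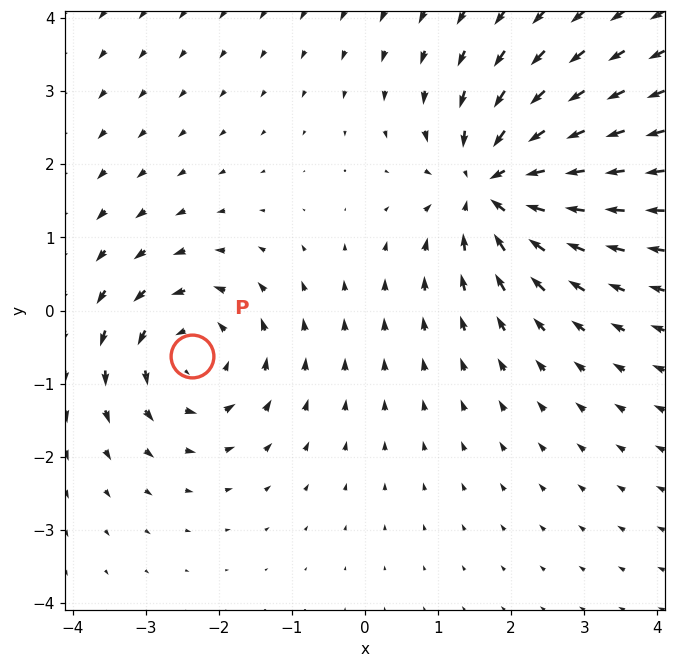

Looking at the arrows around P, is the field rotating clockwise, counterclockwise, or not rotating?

Near P at (-2.4, -0.6) the arrows circulate counterclockwise. The curl (z-component) there is about +4; positive curl means counterclockwise rotation.

counterclockwise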